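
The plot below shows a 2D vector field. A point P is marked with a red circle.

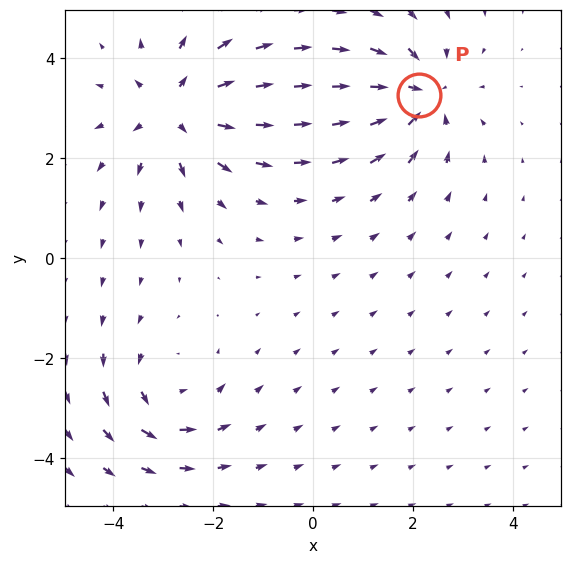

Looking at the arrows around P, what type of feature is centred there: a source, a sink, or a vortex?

At P (2.1, 3.3) the arrows converge inward. Divergence about -5, curl ≈0 — negative divergence with near-zero curl is a sink.

sink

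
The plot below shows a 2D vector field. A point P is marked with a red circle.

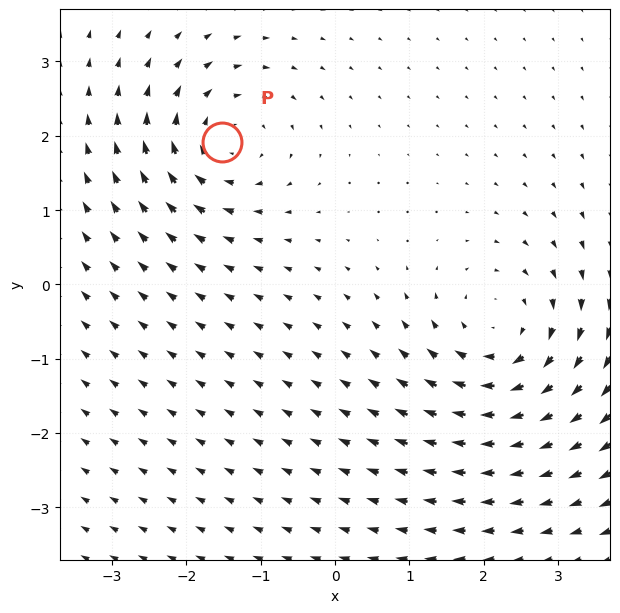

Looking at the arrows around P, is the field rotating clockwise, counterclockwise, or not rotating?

clockwise

Near P at (-1.5, 1.9) the arrows circulate clockwise. The curl (z-component) there is about -4; negative curl means clockwise rotation.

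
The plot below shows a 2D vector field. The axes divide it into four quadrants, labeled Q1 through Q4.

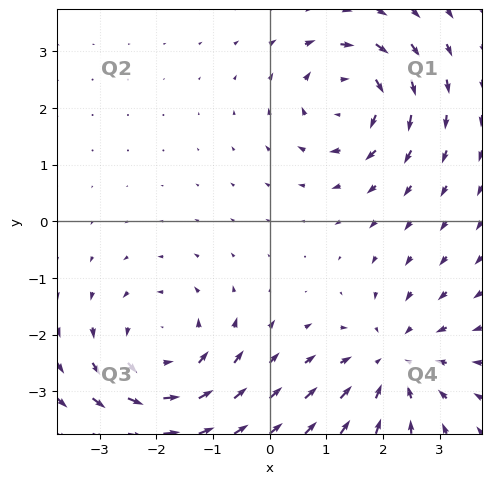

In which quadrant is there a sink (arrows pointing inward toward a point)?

Q4

The sink sits at approximately (2.2, -2.5), which lies in quadrant Q4. The divergence there is about -3, negative as expected for a sink.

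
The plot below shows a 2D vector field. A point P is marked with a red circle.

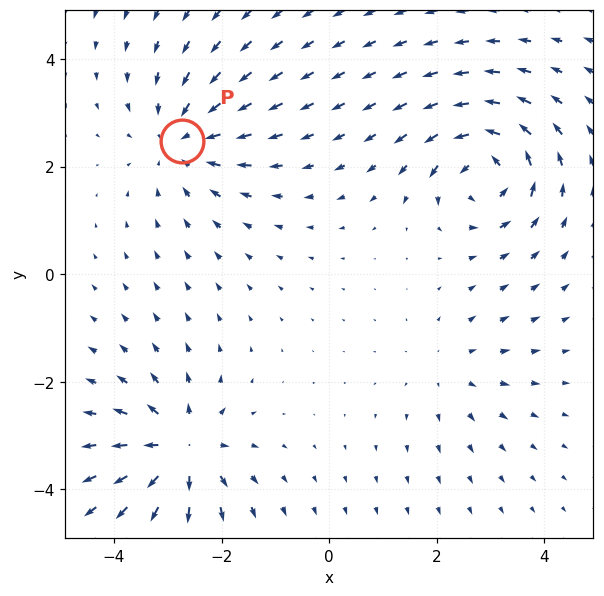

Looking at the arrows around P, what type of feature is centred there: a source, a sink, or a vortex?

sink

At P (-2.7, 2.5) the arrows converge inward. Divergence about -4, curl ≈0 — negative divergence with near-zero curl is a sink.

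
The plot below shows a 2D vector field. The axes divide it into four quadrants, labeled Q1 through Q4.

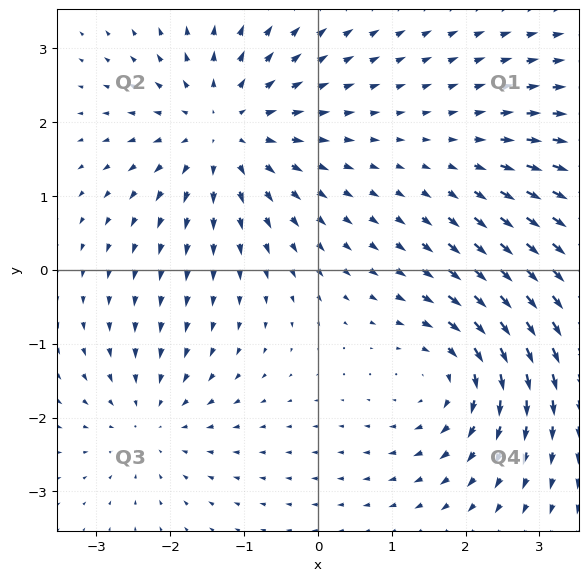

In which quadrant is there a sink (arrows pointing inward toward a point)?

The sink sits at approximately (-2.3, -2.0), which lies in quadrant Q3. The divergence there is about -3, negative as expected for a sink.

Q3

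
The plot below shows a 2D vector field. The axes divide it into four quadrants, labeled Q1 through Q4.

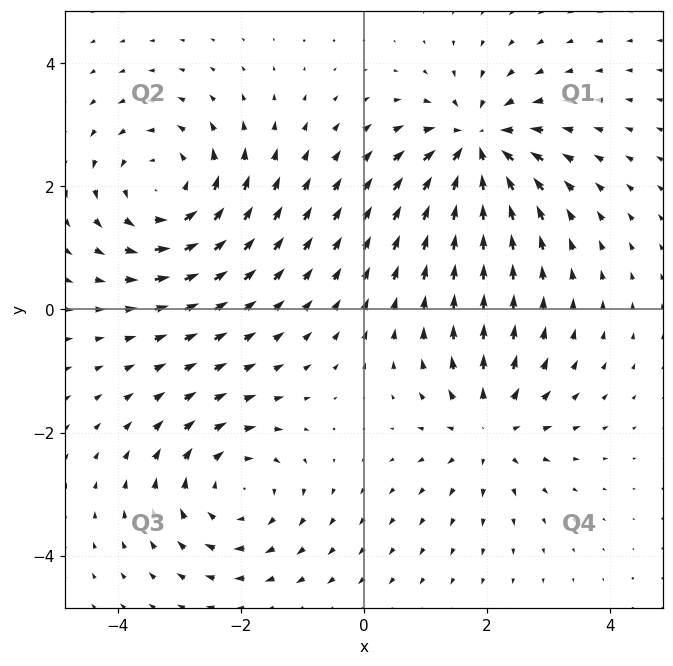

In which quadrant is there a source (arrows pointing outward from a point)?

The source sits at approximately (2.0, -1.9), which lies in quadrant Q4. The divergence there is about +4, positive as expected for a source.

Q4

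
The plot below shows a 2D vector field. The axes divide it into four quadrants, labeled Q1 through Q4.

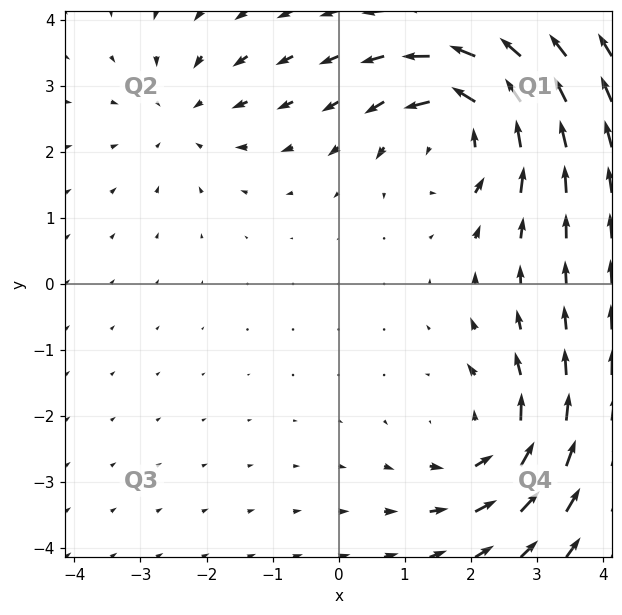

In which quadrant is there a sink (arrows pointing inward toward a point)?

Q2

The sink sits at approximately (-2.3, 2.6), which lies in quadrant Q2. The divergence there is about -2, negative as expected for a sink.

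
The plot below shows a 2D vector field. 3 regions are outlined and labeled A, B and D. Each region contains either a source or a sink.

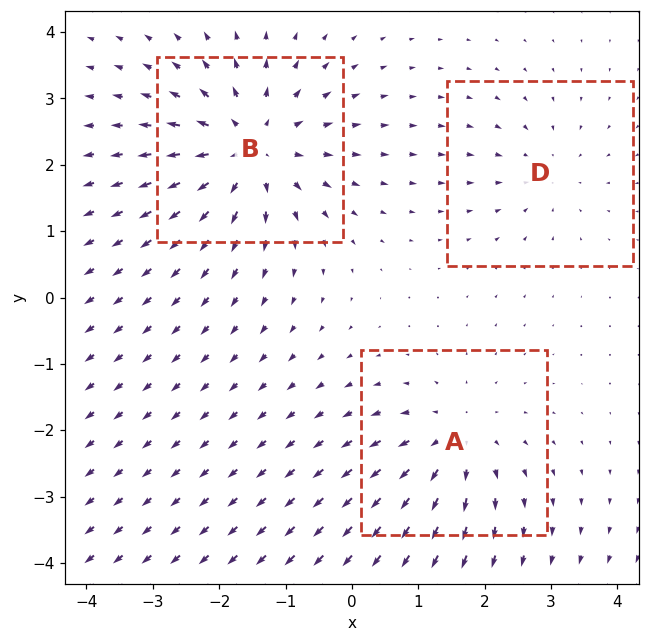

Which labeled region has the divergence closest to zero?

Divergence at each region's feature centre — A: about +3, B: about +5, D: about -2. Region D is closest to zero.

D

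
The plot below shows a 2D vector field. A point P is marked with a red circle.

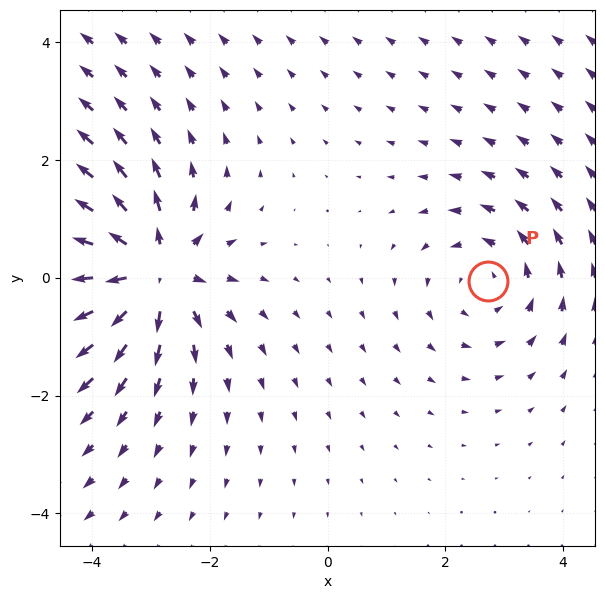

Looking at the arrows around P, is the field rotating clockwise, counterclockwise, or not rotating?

counterclockwise

Near P at (2.7, -0.1) the arrows circulate counterclockwise. The curl (z-component) there is about +3; positive curl means counterclockwise rotation.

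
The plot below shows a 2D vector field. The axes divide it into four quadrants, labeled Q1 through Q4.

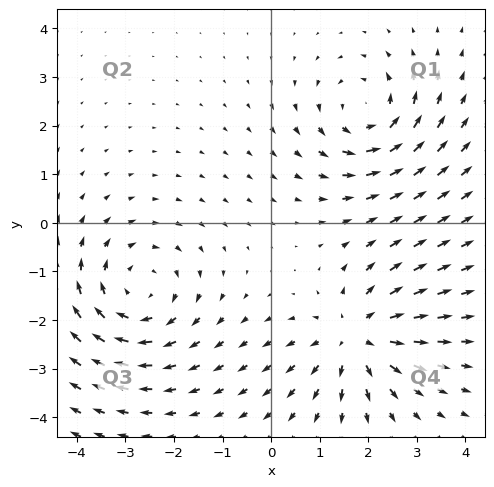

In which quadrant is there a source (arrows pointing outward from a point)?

The source sits at approximately (1.8, -2.4), which lies in quadrant Q4. The divergence there is about +4, positive as expected for a source.

Q4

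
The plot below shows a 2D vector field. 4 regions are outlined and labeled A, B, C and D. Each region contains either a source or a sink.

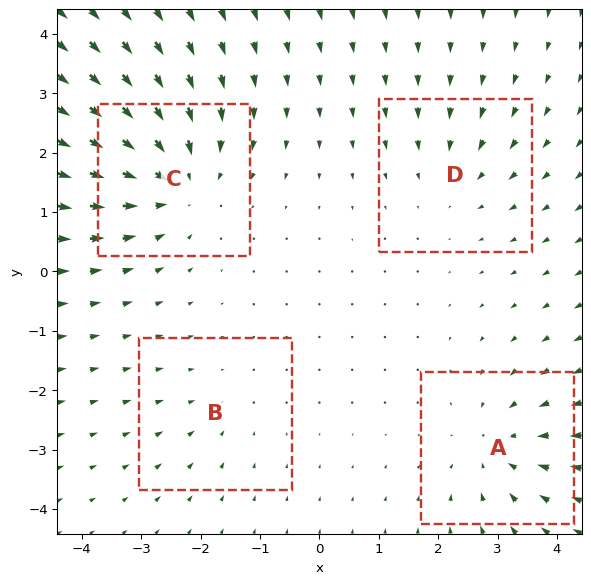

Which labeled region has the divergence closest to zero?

B

Divergence at each region's feature centre — A: about -4, B: about -2, C: about -6, D: about -3. Region B is closest to zero.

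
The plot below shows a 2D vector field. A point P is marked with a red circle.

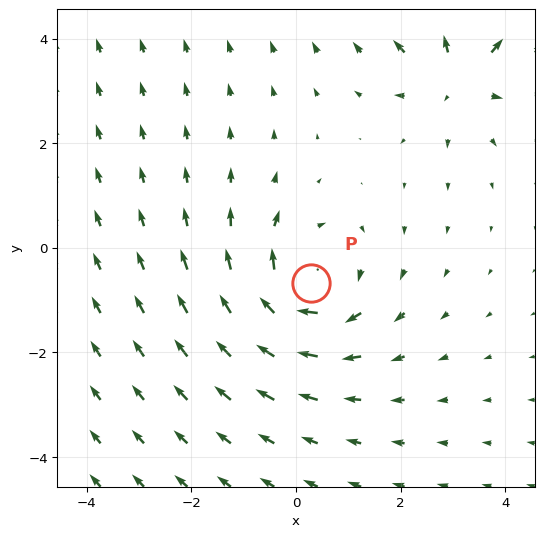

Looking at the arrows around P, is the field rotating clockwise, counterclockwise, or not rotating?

Near P at (0.3, -0.7) the arrows circulate clockwise. The curl (z-component) there is about -4; negative curl means clockwise rotation.

clockwise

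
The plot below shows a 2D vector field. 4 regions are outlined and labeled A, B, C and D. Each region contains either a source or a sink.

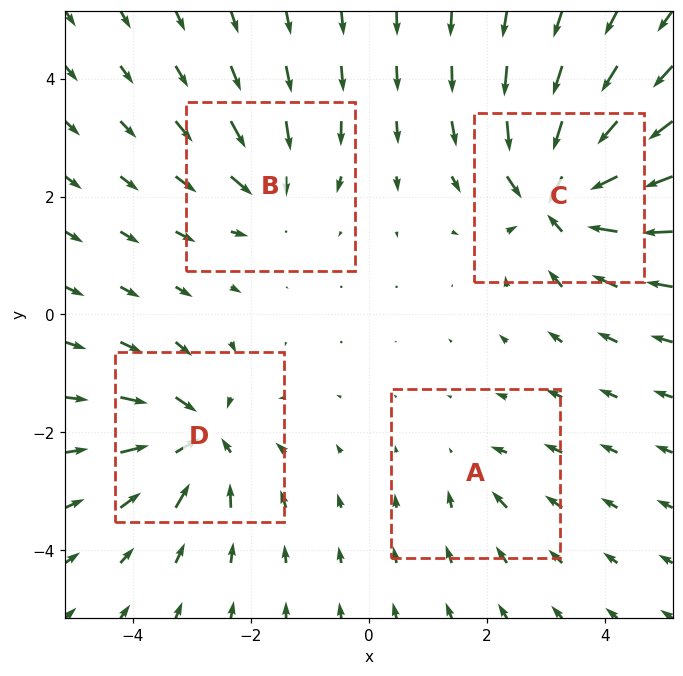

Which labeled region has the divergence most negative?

Divergence at each region's feature centre — A: about -2, B: about -4, C: about -8, D: about -6. Region C is most negative.

C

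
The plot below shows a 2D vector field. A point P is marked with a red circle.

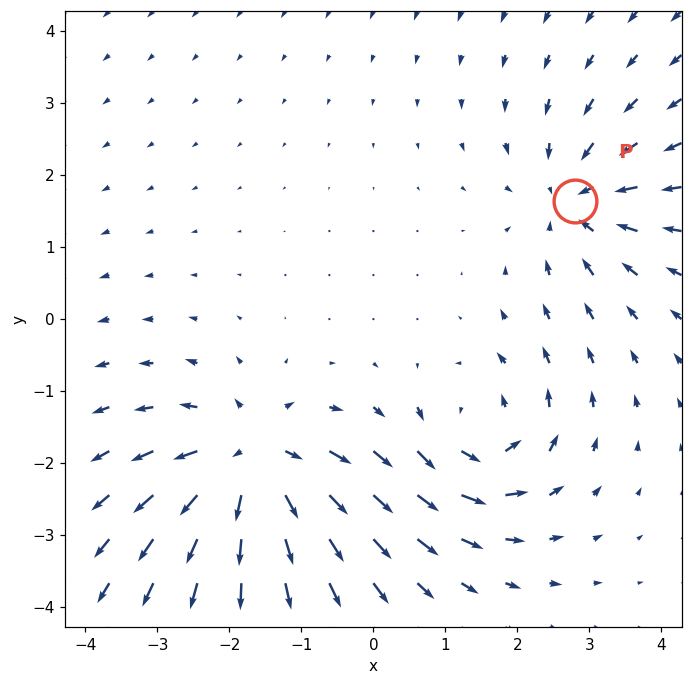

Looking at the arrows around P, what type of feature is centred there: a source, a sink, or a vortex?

sink

At P (2.8, 1.6) the arrows converge inward. Divergence about -4, curl ≈0 — negative divergence with near-zero curl is a sink.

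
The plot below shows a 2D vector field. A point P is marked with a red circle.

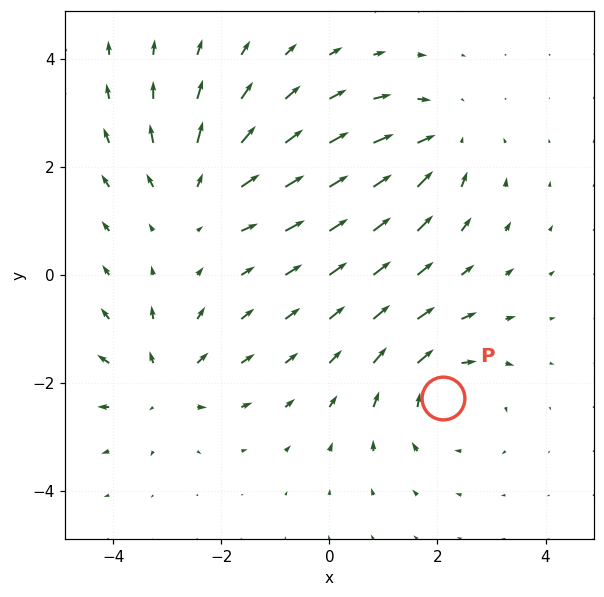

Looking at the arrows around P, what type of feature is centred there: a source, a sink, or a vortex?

vortex

At P (2.1, -2.3) the arrows circulate clockwise. Divergence ≈0, curl about -4 — near-zero divergence with nonzero curl is a vortex.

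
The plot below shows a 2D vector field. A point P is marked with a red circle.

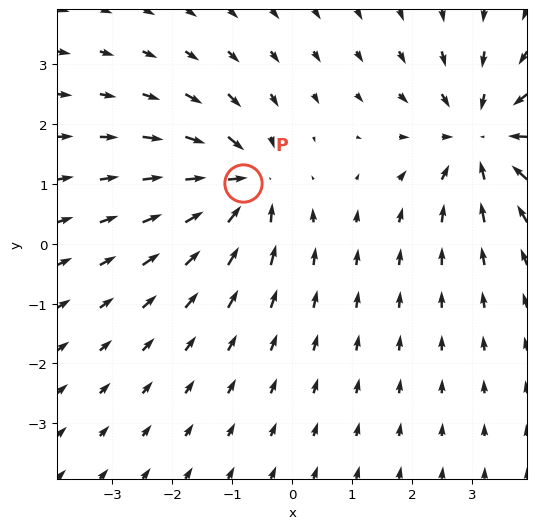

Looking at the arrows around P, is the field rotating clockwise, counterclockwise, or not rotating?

not rotating

Near P at (-0.8, 1.0) the arrows show no circulation. The curl there is ≈0.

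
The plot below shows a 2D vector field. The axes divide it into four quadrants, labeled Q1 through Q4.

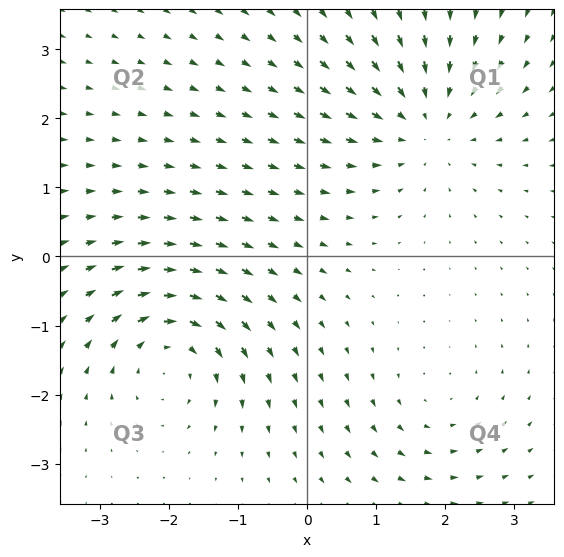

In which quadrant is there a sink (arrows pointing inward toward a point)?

Q1

The sink sits at approximately (1.7, 1.9), which lies in quadrant Q1. The divergence there is about -4, negative as expected for a sink.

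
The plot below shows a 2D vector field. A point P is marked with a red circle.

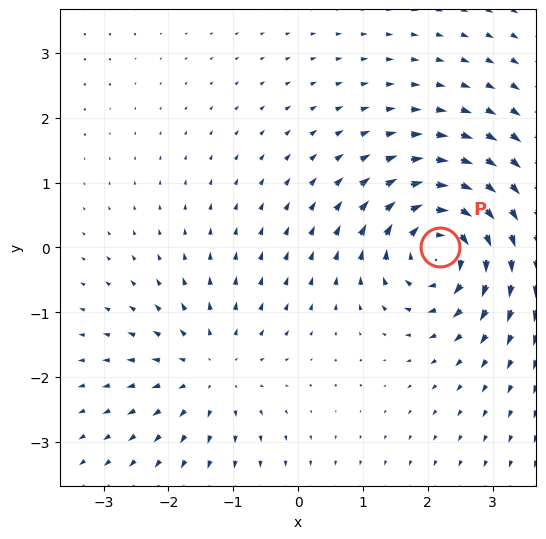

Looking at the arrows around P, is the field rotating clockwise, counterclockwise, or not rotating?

Near P at (2.2, -0.0) the arrows circulate clockwise. The curl (z-component) there is about -6; negative curl means clockwise rotation.

clockwise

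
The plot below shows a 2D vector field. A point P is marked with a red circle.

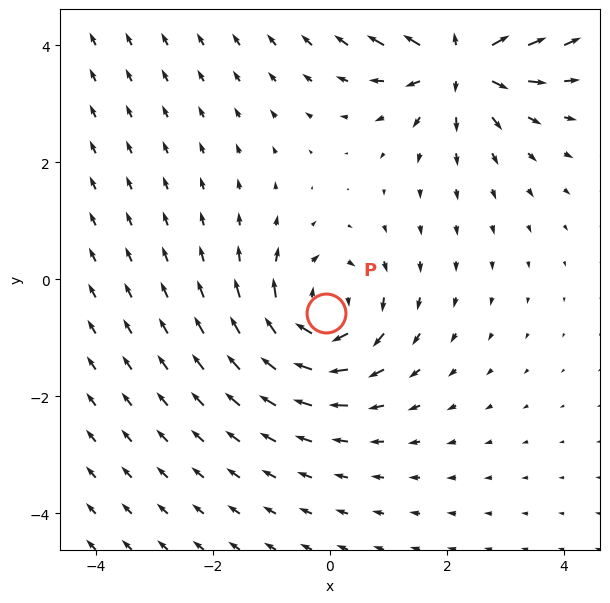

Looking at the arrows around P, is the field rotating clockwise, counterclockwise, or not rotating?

clockwise

Near P at (-0.1, -0.6) the arrows circulate clockwise. The curl (z-component) there is about -5; negative curl means clockwise rotation.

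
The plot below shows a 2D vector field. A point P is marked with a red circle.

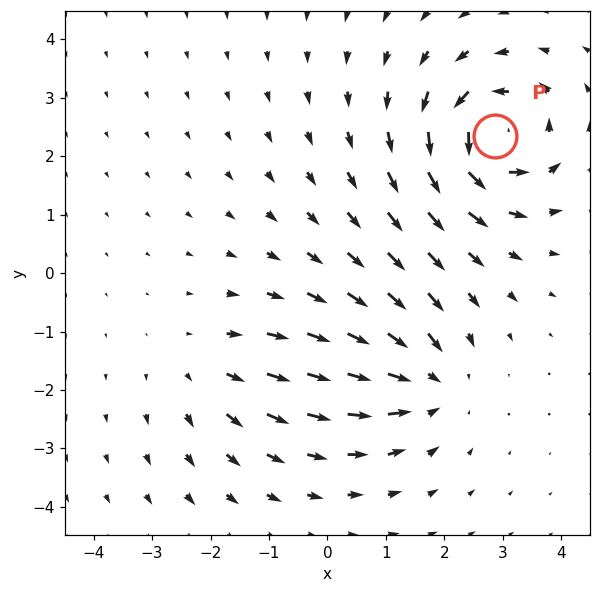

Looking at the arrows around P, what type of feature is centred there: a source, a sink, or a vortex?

vortex

At P (2.9, 2.4) the arrows circulate counterclockwise. Divergence ≈0, curl about +7 — near-zero divergence with nonzero curl is a vortex.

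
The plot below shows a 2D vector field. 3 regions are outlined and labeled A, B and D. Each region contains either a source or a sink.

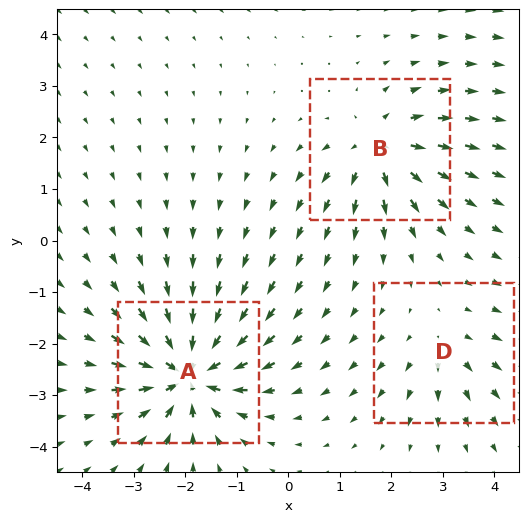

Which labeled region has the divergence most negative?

Divergence at each region's feature centre — A: about -6, B: about +4, D: about +2. Region A is most negative.

A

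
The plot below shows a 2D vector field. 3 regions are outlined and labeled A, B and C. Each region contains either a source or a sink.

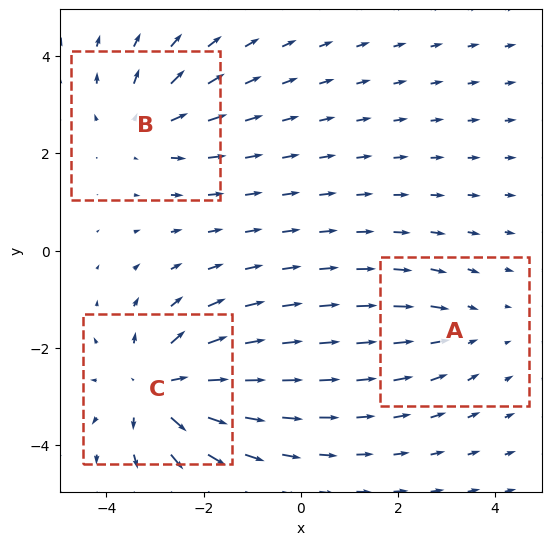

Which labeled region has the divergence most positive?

Divergence at each region's feature centre — A: about -2, B: about +3, C: about +5. Region C is most positive.

C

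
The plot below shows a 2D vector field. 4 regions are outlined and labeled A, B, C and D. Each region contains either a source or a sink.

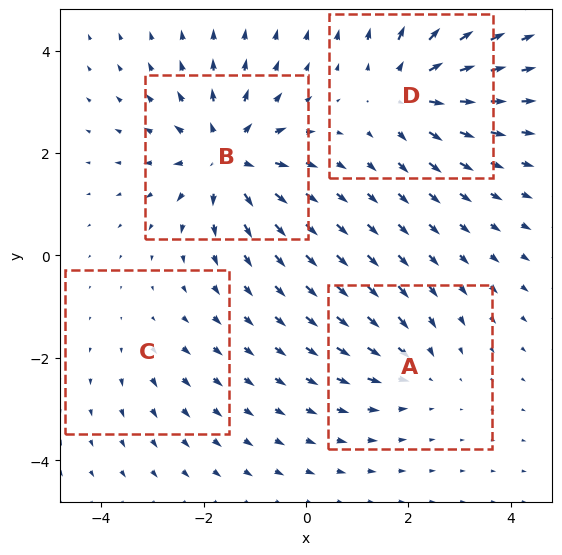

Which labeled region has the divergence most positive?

B

Divergence at each region's feature centre — A: about -4, B: about +7, C: about +2, D: about +6. Region B is most positive.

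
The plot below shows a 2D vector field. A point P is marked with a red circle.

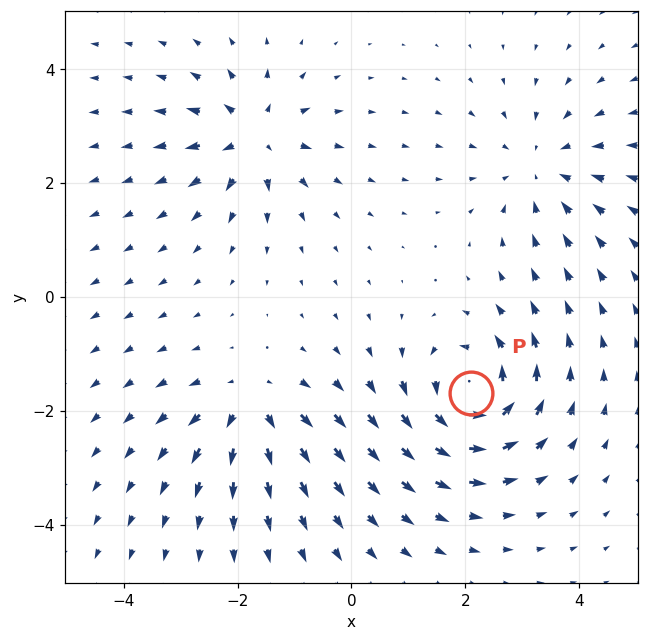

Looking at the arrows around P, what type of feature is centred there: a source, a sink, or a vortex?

vortex

At P (2.1, -1.7) the arrows circulate counterclockwise. Divergence ≈0, curl about +6 — near-zero divergence with nonzero curl is a vortex.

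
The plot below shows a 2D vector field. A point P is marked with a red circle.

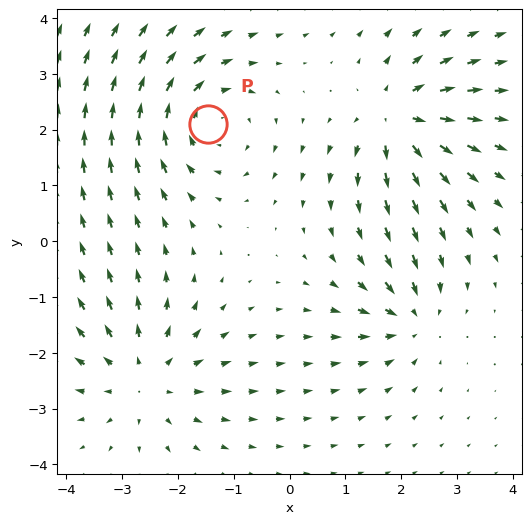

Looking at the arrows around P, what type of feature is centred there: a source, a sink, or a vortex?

vortex

At P (-1.5, 2.1) the arrows circulate clockwise. Divergence ≈0, curl about -4 — near-zero divergence with nonzero curl is a vortex.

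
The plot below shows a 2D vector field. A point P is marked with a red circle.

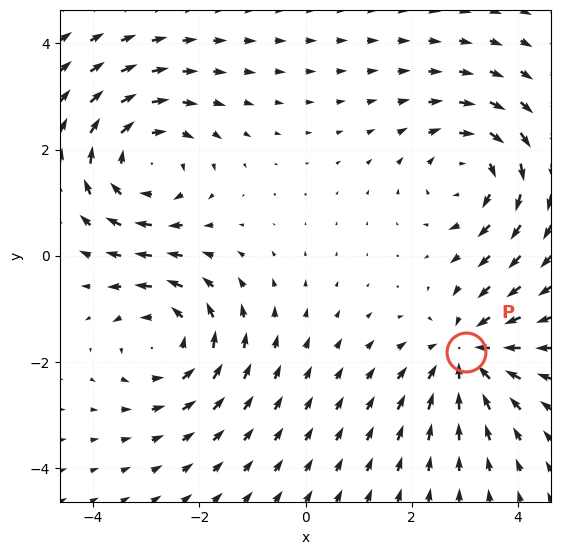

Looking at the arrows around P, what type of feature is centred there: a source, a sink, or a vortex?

sink

At P (3.0, -1.8) the arrows converge inward. Divergence about -4, curl ≈0 — negative divergence with near-zero curl is a sink.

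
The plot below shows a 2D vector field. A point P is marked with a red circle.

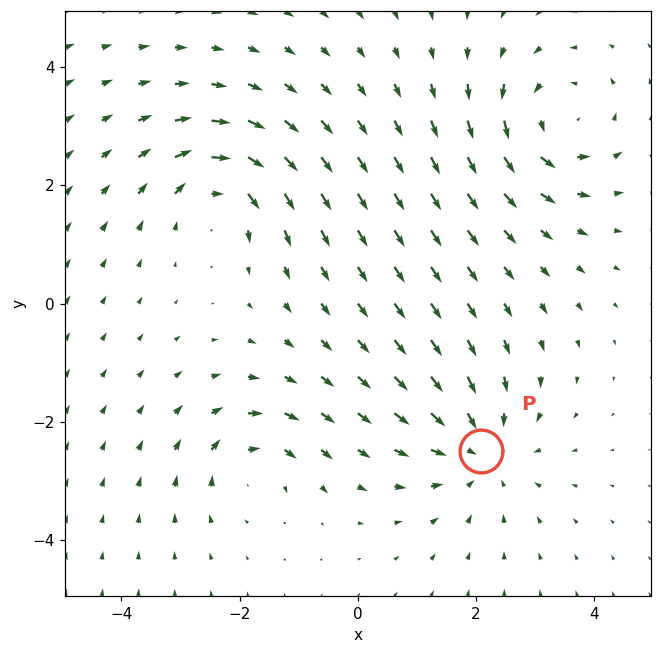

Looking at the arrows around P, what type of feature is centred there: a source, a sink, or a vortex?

sink

At P (2.1, -2.5) the arrows converge inward. Divergence about -4, curl ≈0 — negative divergence with near-zero curl is a sink.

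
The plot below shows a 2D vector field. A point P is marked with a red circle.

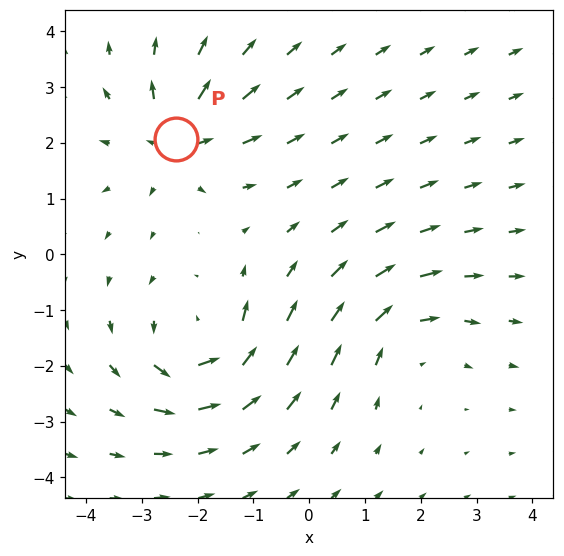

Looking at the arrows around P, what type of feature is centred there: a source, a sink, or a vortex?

source

At P (-2.4, 2.1) the arrows spread outward. Divergence about +5, curl ≈0 — positive divergence with near-zero curl is a source.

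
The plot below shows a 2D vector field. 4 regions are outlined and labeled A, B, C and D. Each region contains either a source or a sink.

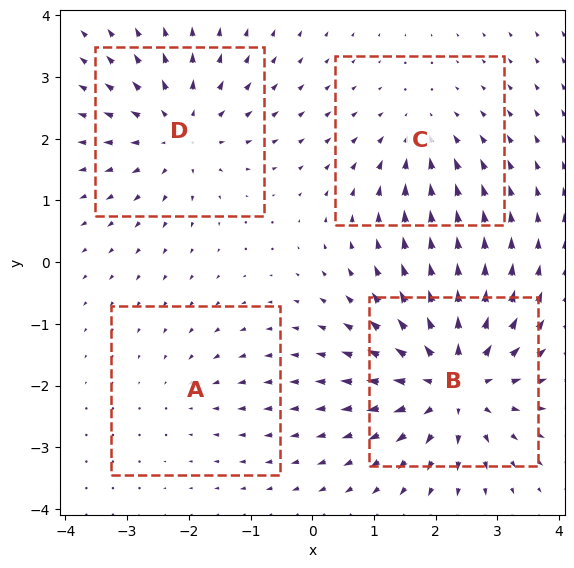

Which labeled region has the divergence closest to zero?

A

Divergence at each region's feature centre — A: about -2, B: about +7, C: about -3, D: about +5. Region A is closest to zero.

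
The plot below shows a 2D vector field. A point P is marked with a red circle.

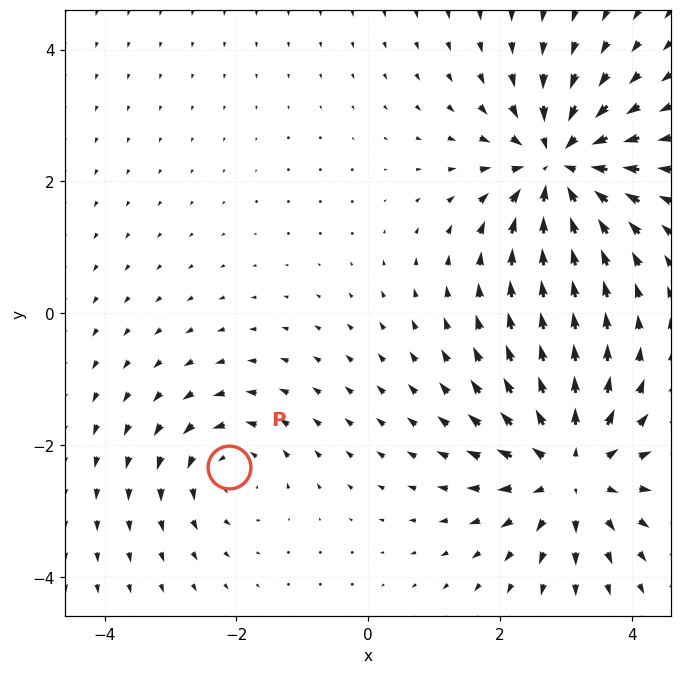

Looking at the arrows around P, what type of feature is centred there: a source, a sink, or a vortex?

At P (-2.1, -2.3) the arrows circulate counterclockwise. Divergence ≈0, curl about +4 — near-zero divergence with nonzero curl is a vortex.

vortex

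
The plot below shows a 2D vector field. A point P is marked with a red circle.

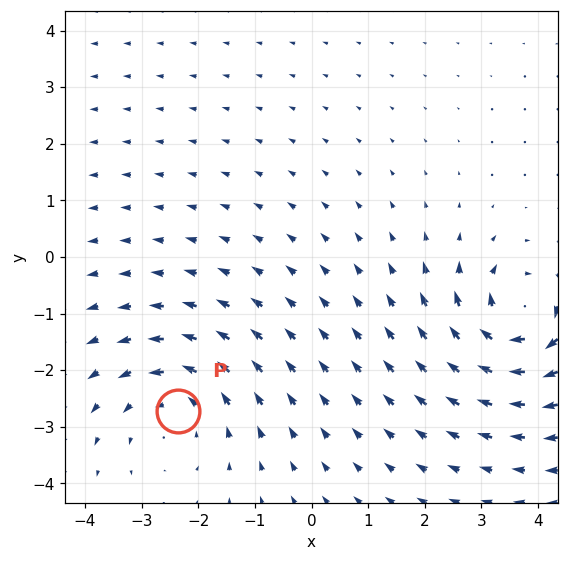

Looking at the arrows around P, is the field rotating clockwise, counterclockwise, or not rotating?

Near P at (-2.4, -2.7) the arrows circulate counterclockwise. The curl (z-component) there is about +4; positive curl means counterclockwise rotation.

counterclockwise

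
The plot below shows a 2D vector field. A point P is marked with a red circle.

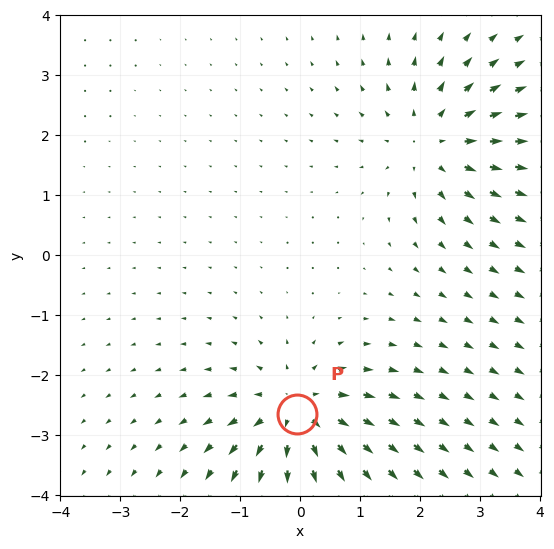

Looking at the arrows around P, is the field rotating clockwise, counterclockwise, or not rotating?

Near P at (-0.1, -2.6) the arrows show no circulation. The curl there is ≈0.

not rotating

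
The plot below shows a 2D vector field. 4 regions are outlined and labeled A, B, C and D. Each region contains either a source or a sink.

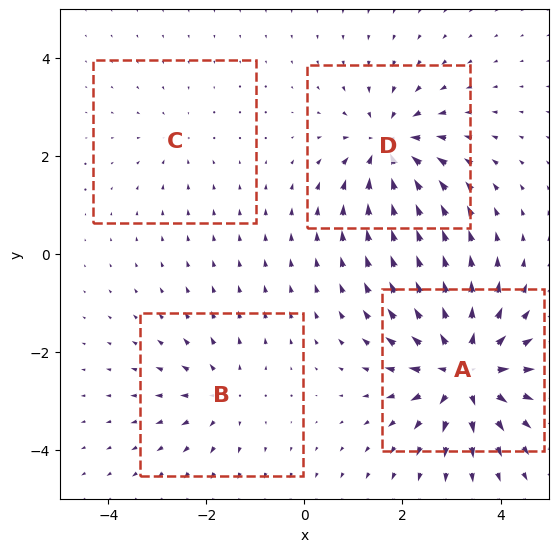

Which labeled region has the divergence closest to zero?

Divergence at each region's feature centre — A: about +8, B: about +3, C: about -2, D: about -6. Region C is closest to zero.

C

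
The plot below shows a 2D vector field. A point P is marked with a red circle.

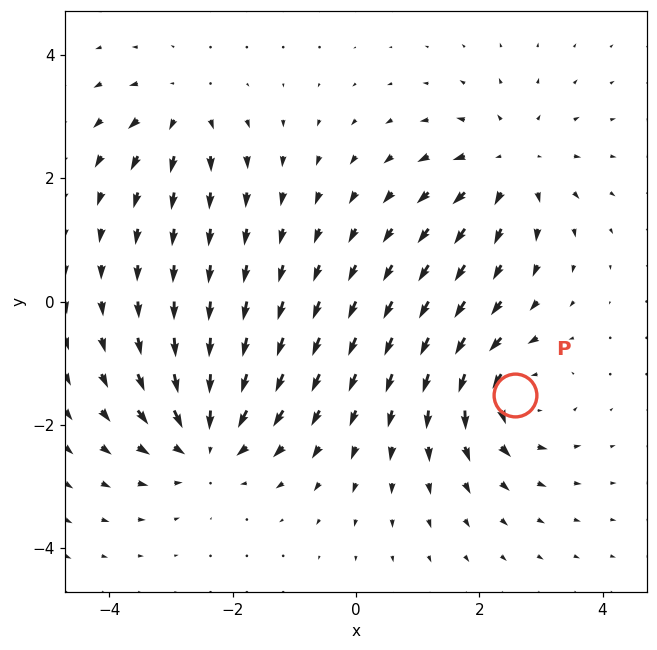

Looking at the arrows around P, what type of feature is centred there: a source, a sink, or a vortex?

At P (2.6, -1.5) the arrows circulate counterclockwise. Divergence ≈0, curl about +6 — near-zero divergence with nonzero curl is a vortex.

vortex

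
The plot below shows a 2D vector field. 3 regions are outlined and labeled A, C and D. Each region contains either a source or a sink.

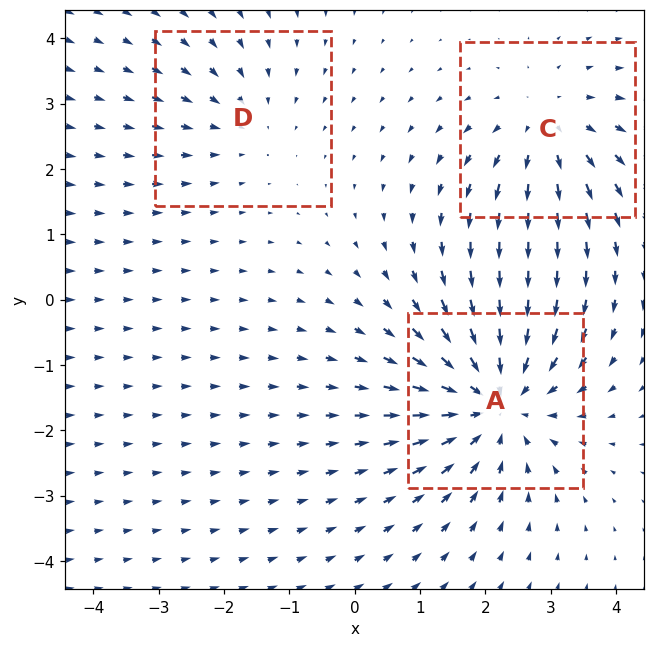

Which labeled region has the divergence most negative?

Divergence at each region's feature centre — A: about -4, C: about +3, D: about -2. Region A is most negative.

A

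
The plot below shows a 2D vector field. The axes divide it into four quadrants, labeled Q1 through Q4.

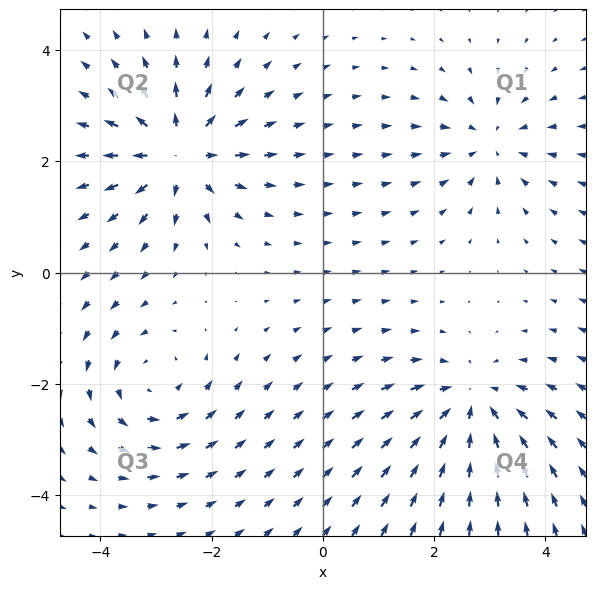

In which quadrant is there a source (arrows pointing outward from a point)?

Q2

The source sits at approximately (-2.6, 2.2), which lies in quadrant Q2. The divergence there is about +6, positive as expected for a source.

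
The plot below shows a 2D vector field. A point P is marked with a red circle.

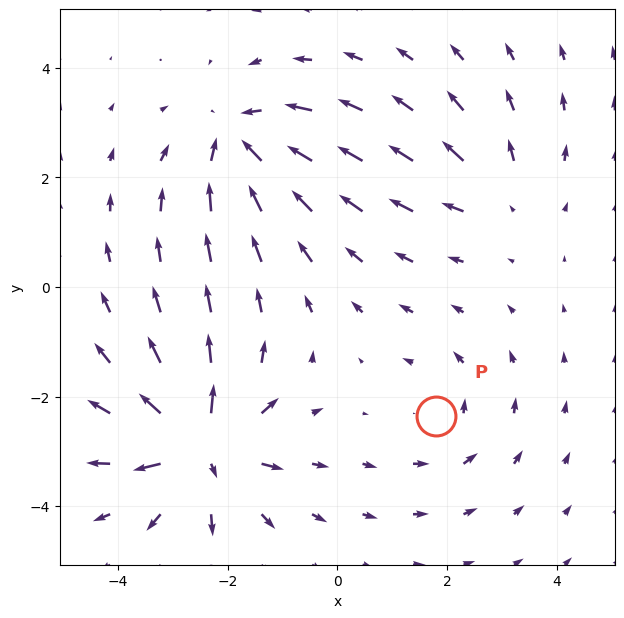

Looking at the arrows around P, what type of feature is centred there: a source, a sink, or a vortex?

vortex

At P (1.8, -2.4) the arrows circulate counterclockwise. Divergence ≈0, curl about +2 — near-zero divergence with nonzero curl is a vortex.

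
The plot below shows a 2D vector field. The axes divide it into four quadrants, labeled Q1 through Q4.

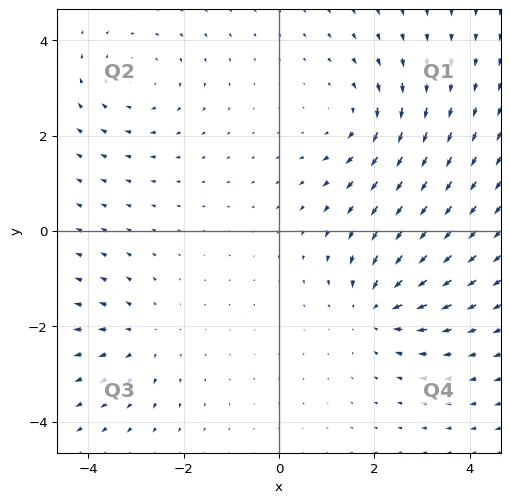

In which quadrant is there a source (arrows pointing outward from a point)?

Q3

The source sits at approximately (-2.8, -2.2), which lies in quadrant Q3. The divergence there is about +4, positive as expected for a source.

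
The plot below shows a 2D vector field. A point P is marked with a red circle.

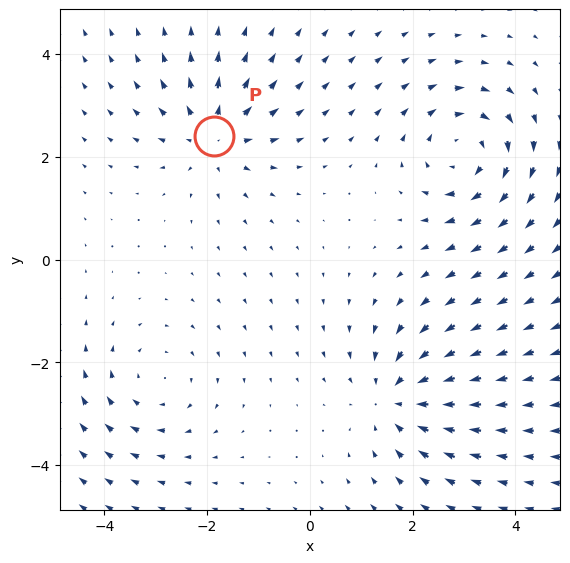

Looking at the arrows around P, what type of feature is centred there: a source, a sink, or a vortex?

source

At P (-1.9, 2.4) the arrows spread outward. Divergence about +4, curl ≈0 — positive divergence with near-zero curl is a source.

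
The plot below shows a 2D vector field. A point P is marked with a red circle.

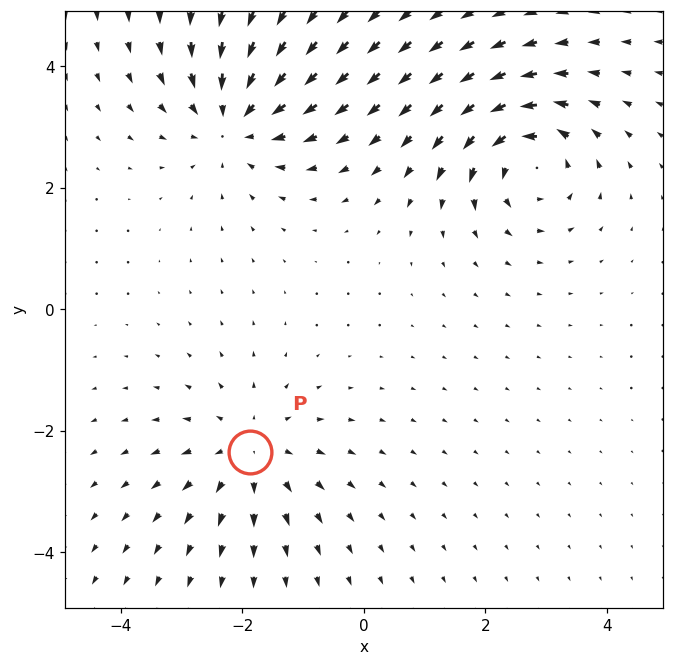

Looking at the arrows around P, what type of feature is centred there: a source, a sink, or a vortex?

source

At P (-1.9, -2.3) the arrows spread outward. Divergence about +3, curl ≈0 — positive divergence with near-zero curl is a source.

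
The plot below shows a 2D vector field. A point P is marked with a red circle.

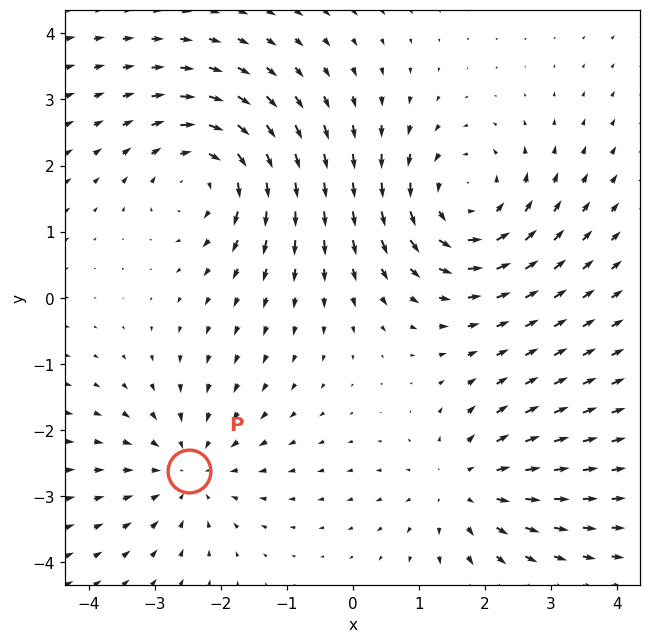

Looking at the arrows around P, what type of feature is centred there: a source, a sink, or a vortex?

sink

At P (-2.5, -2.6) the arrows converge inward. Divergence about -3, curl ≈0 — negative divergence with near-zero curl is a sink.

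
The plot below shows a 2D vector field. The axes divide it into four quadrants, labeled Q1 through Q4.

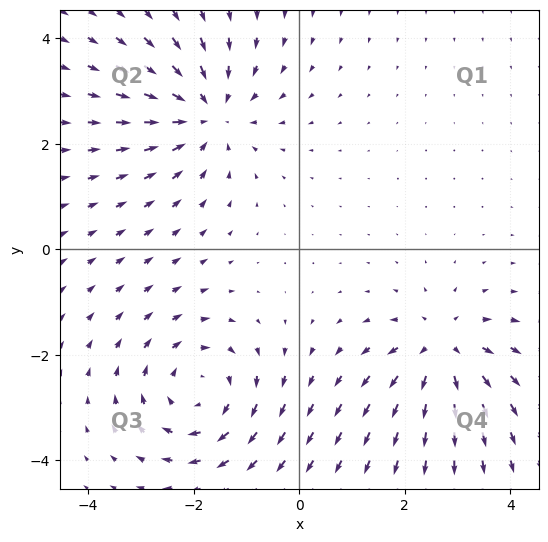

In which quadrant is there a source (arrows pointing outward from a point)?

Q4

The source sits at approximately (2.7, -1.9), which lies in quadrant Q4. The divergence there is about +4, positive as expected for a source.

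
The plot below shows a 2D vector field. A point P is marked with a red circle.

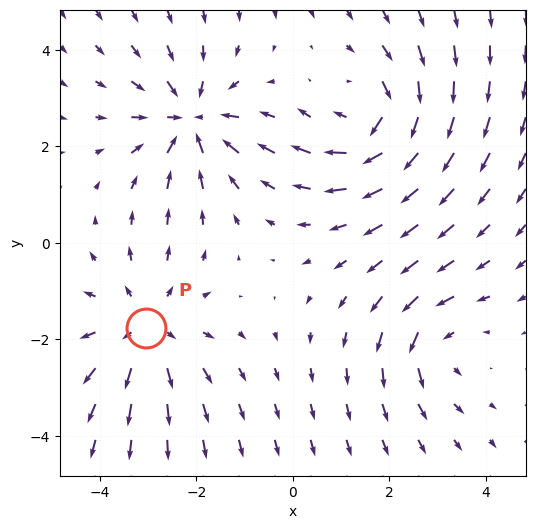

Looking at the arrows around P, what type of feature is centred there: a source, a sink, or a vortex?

At P (-3.0, -1.8) the arrows spread outward. Divergence about +3, curl ≈0 — positive divergence with near-zero curl is a source.

source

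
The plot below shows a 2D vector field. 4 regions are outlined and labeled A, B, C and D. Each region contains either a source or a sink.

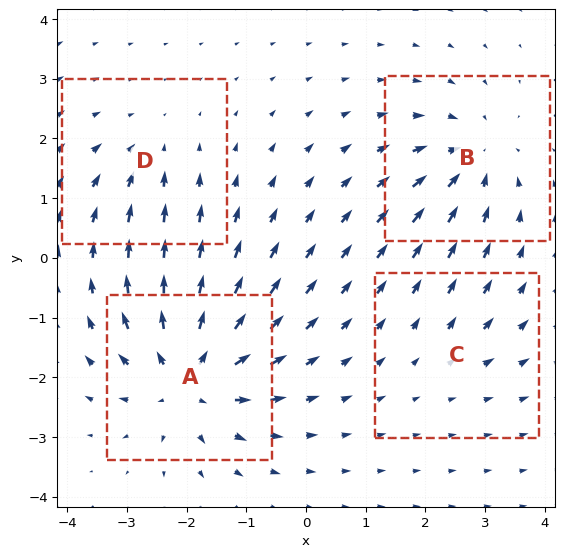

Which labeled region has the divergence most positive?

A

Divergence at each region's feature centre — A: about +7, B: about -5, C: about +2, D: about -3. Region A is most positive.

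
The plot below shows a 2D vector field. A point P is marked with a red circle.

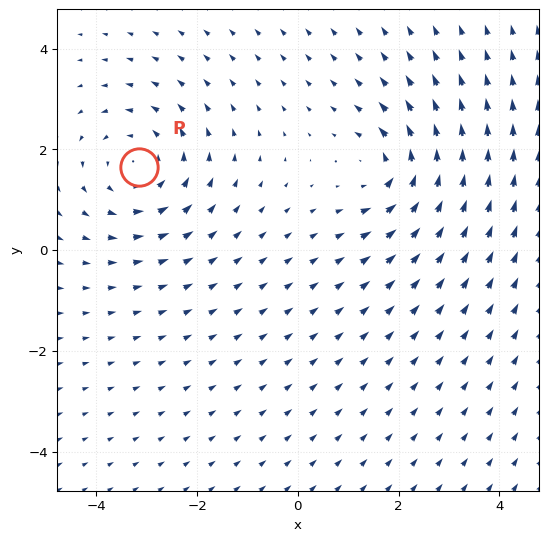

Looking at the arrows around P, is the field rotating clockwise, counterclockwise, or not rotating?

counterclockwise

Near P at (-3.2, 1.6) the arrows circulate counterclockwise. The curl (z-component) there is about +4; positive curl means counterclockwise rotation.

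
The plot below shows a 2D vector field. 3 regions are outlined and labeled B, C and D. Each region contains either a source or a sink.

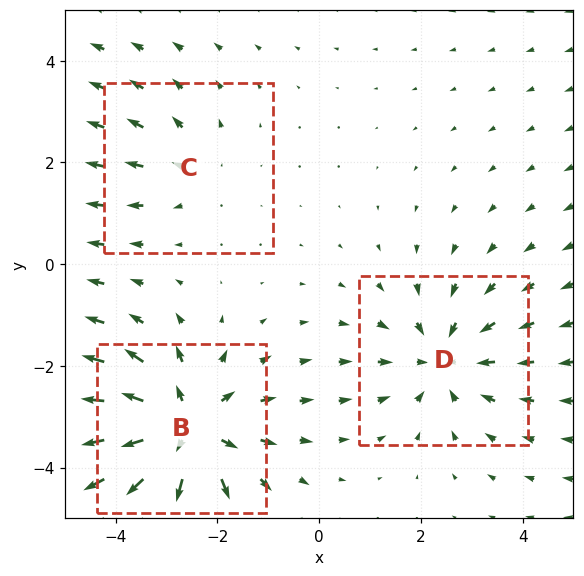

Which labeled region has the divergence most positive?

Divergence at each region's feature centre — B: about +5, C: about +2, D: about -3. Region B is most positive.

B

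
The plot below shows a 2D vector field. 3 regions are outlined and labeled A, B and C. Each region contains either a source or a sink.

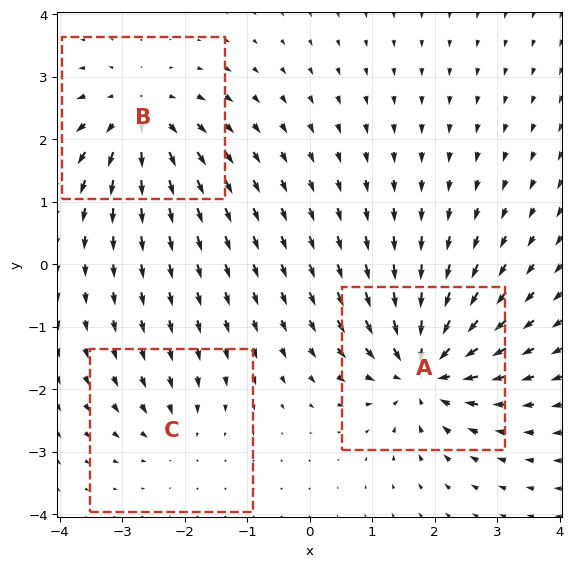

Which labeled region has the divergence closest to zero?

C

Divergence at each region's feature centre — A: about -6, B: about +4, C: about -2. Region C is closest to zero.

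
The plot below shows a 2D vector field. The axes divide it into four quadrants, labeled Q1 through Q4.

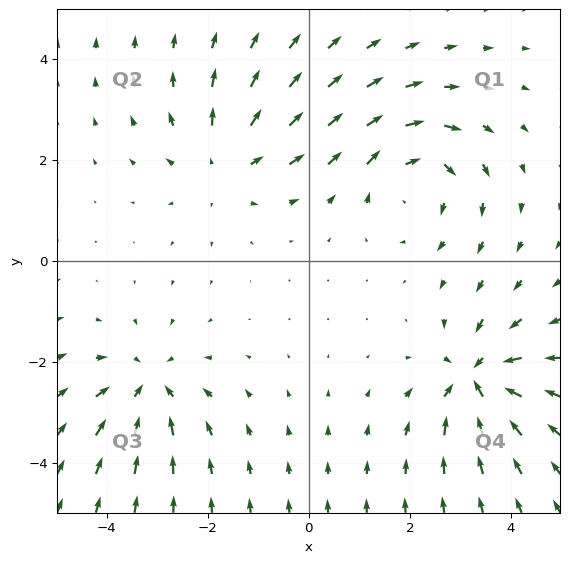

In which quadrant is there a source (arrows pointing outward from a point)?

Q2

The source sits at approximately (-1.7, 1.9), which lies in quadrant Q2. The divergence there is about +3, positive as expected for a source.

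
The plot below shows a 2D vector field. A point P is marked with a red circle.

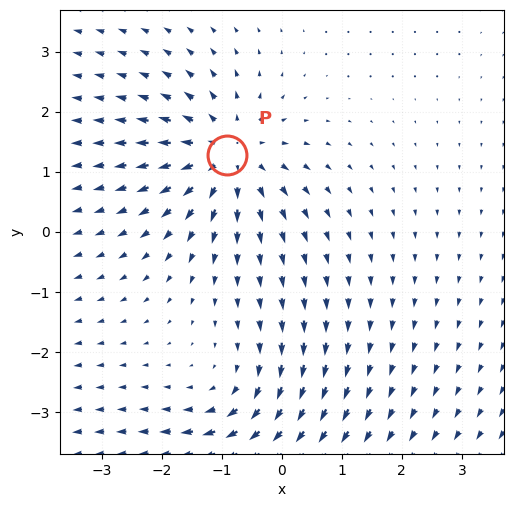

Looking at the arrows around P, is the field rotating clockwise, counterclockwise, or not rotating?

Near P at (-0.9, 1.3) the arrows show no circulation. The curl there is ≈0.

not rotating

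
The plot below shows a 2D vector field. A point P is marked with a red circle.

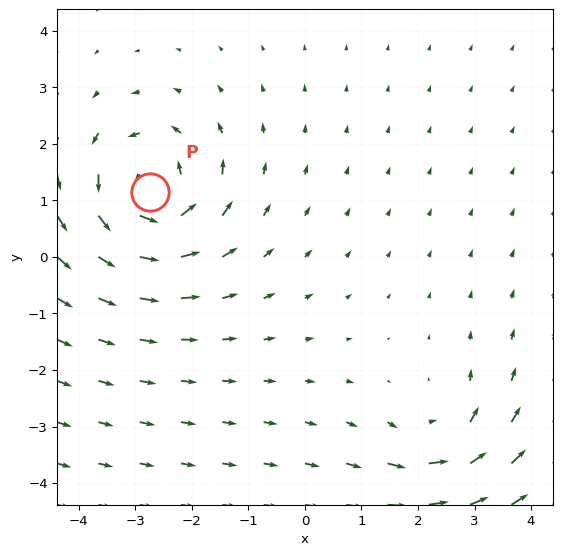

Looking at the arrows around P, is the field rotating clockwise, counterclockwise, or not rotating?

counterclockwise

Near P at (-2.7, 1.1) the arrows circulate counterclockwise. The curl (z-component) there is about +6; positive curl means counterclockwise rotation.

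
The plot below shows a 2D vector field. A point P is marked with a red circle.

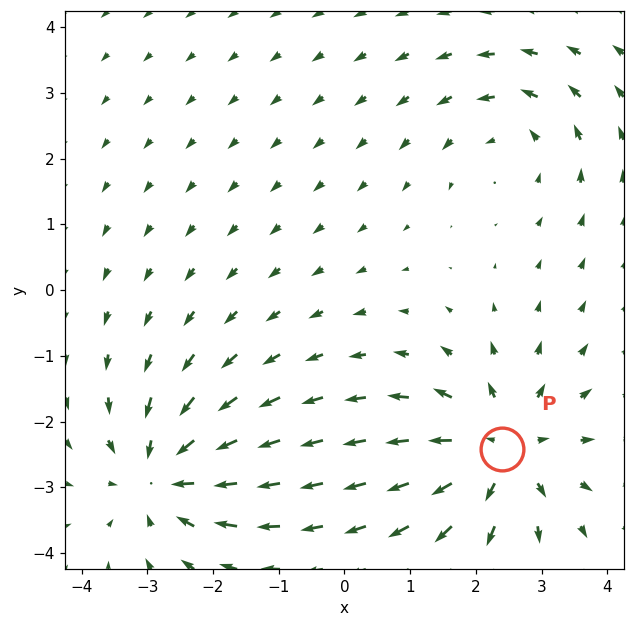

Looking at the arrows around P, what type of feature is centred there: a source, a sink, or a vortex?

At P (2.4, -2.4) the arrows spread outward. Divergence about +5, curl ≈0 — positive divergence with near-zero curl is a source.

source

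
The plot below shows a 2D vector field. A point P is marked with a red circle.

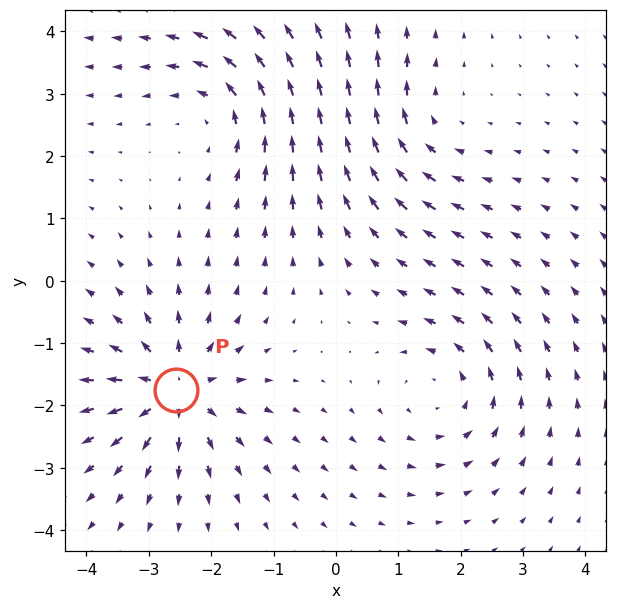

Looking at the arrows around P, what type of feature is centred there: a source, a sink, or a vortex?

source

At P (-2.6, -1.7) the arrows spread outward. Divergence about +5, curl ≈0 — positive divergence with near-zero curl is a source.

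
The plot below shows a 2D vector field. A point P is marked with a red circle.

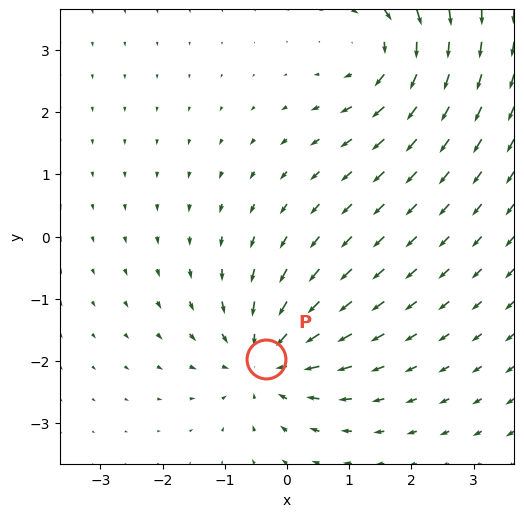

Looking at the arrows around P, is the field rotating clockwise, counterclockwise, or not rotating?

not rotating

Near P at (-0.3, -2.0) the arrows show no circulation. The curl there is ≈0.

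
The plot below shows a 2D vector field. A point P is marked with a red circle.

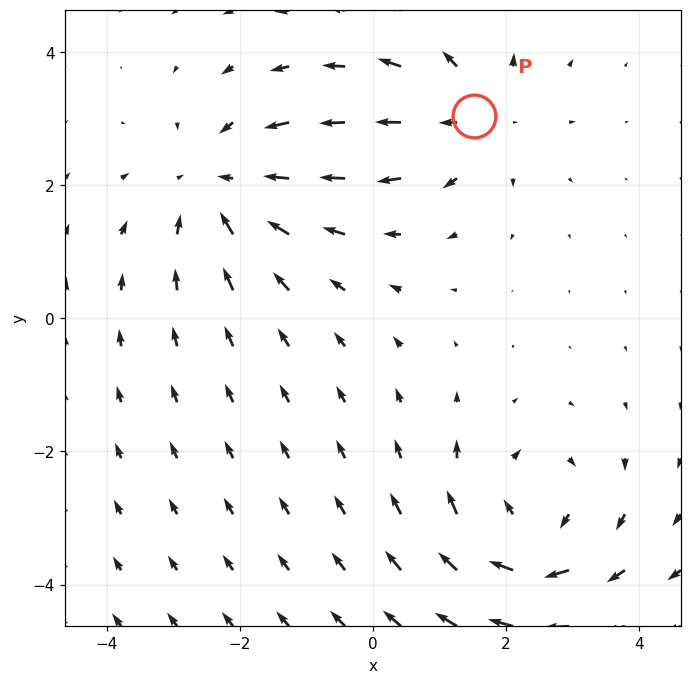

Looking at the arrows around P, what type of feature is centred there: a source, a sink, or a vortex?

source

At P (1.5, 3.0) the arrows spread outward. Divergence about +4, curl ≈0 — positive divergence with near-zero curl is a source.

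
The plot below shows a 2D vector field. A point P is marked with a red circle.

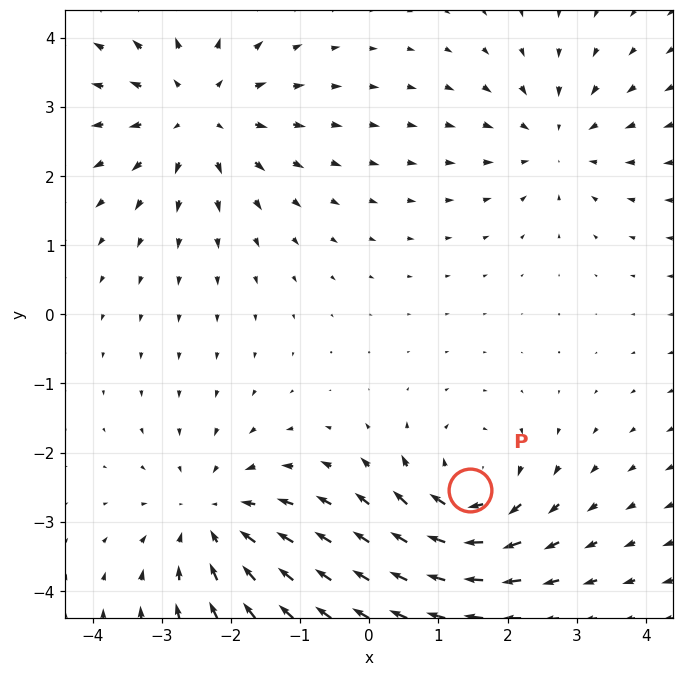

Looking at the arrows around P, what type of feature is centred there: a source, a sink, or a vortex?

vortex

At P (1.5, -2.5) the arrows circulate clockwise. Divergence ≈0, curl about -5 — near-zero divergence with nonzero curl is a vortex.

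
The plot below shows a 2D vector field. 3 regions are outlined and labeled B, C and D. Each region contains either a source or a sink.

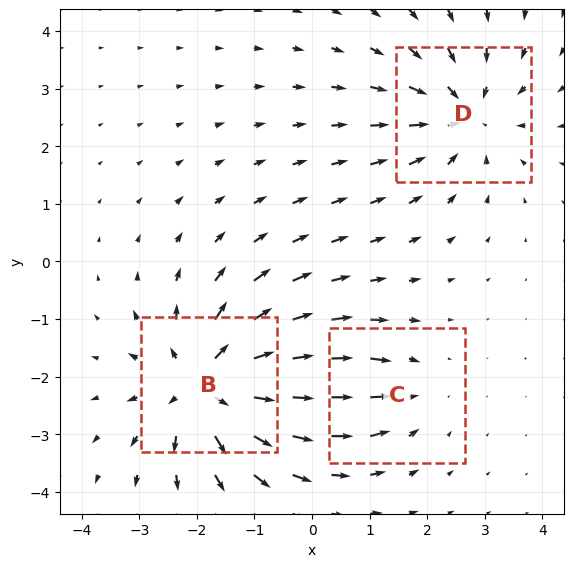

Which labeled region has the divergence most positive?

Divergence at each region's feature centre — B: about +5, C: about -2, D: about -3. Region B is most positive.

B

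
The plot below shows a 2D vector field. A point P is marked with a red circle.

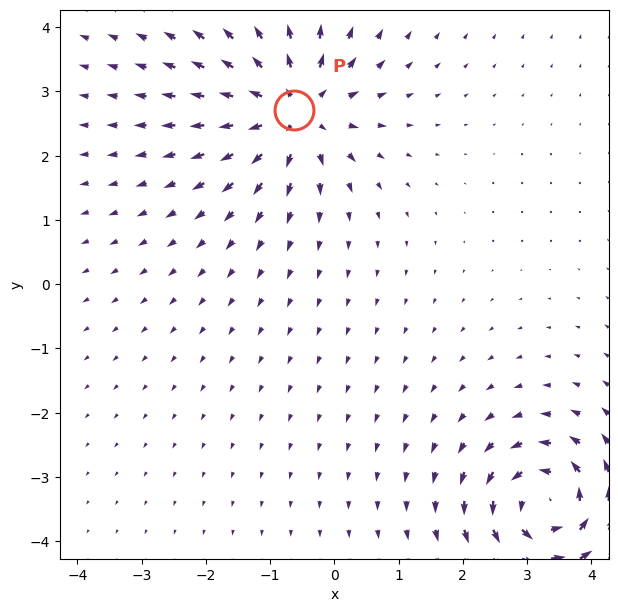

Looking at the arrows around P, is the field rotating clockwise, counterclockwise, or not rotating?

not rotating

Near P at (-0.6, 2.7) the arrows show no circulation. The curl there is ≈0.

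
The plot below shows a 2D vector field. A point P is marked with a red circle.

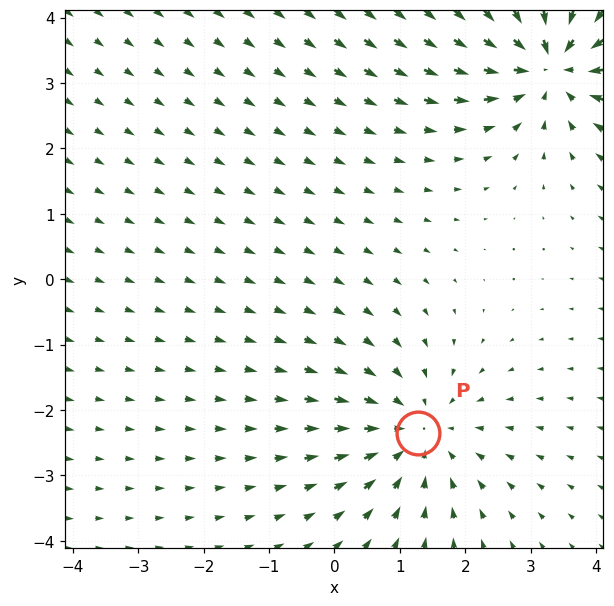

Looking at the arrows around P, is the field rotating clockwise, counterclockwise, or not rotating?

not rotating

Near P at (1.3, -2.4) the arrows show no circulation. The curl there is ≈0.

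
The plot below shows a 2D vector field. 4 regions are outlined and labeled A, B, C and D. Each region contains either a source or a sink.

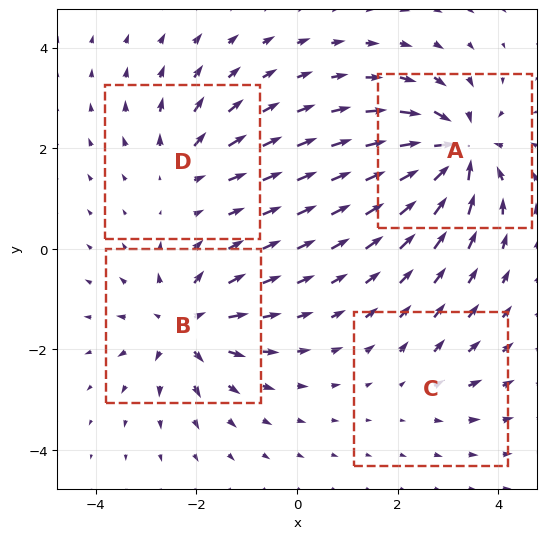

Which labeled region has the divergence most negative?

Divergence at each region's feature centre — A: about -8, B: about +6, C: about +2, D: about +4. Region A is most negative.

A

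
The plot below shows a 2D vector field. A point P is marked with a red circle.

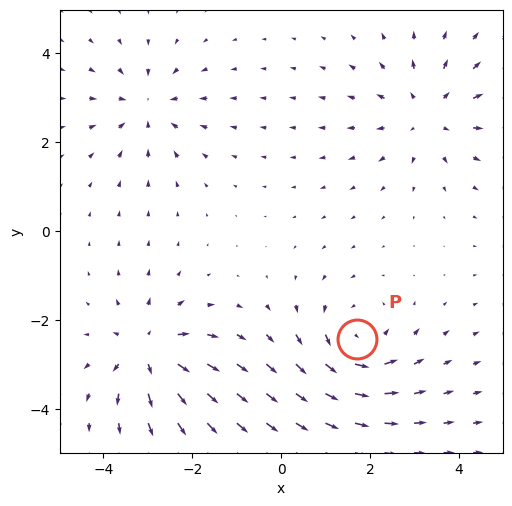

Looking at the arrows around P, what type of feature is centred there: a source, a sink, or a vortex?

vortex

At P (1.7, -2.4) the arrows circulate counterclockwise. Divergence ≈0, curl about +4 — near-zero divergence with nonzero curl is a vortex.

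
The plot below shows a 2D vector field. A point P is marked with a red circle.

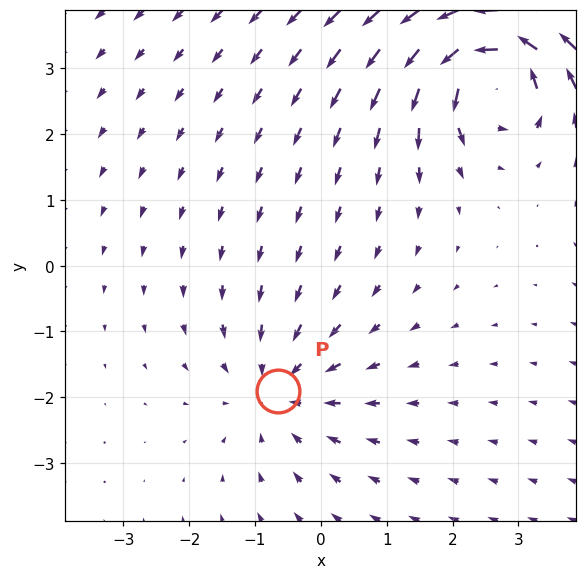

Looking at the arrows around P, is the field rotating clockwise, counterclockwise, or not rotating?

not rotating

Near P at (-0.6, -1.9) the arrows show no circulation. The curl there is ≈0.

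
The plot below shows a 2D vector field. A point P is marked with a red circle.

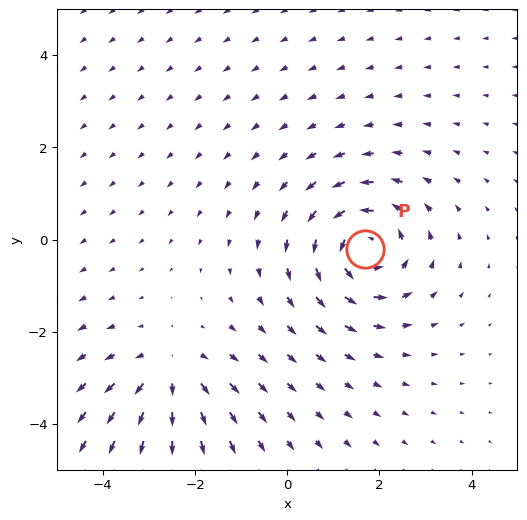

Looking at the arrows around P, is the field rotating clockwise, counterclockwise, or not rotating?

Near P at (1.7, -0.2) the arrows circulate counterclockwise. The curl (z-component) there is about +4; positive curl means counterclockwise rotation.

counterclockwise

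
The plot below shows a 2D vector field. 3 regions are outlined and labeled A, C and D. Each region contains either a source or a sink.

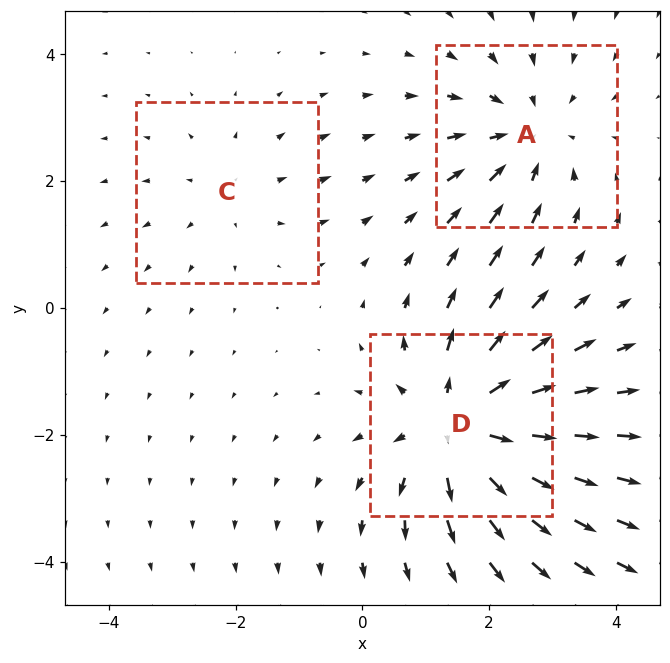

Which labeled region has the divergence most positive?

D

Divergence at each region's feature centre — A: about -3, C: about +2, D: about +5. Region D is most positive.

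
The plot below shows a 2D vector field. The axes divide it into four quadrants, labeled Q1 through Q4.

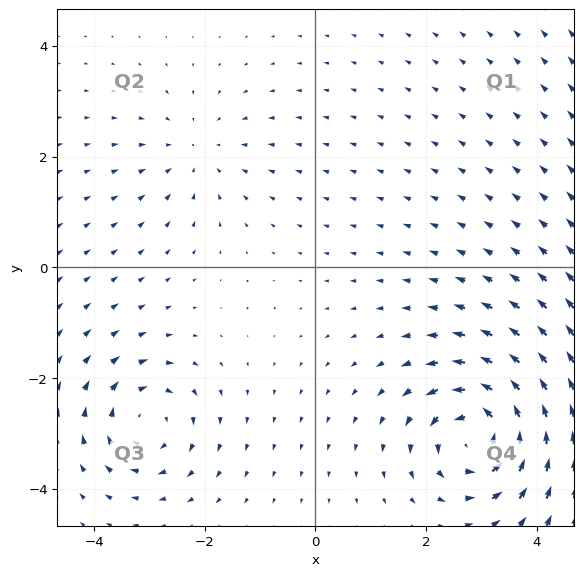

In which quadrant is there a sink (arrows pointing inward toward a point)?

The sink sits at approximately (-2.1, 2.1), which lies in quadrant Q2. The divergence there is about -2, negative as expected for a sink.

Q2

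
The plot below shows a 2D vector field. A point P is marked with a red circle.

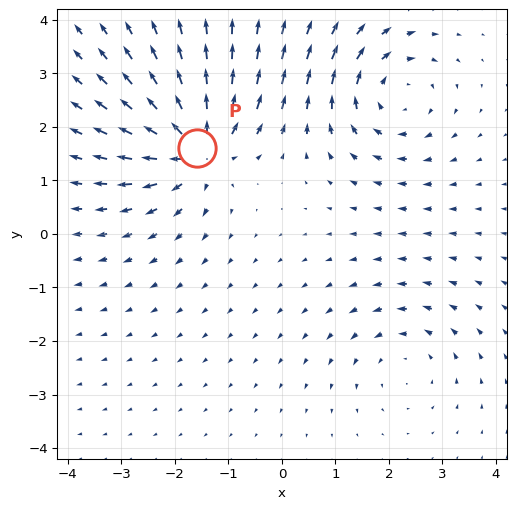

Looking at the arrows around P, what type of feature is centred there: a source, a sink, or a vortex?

At P (-1.6, 1.6) the arrows spread outward. Divergence about +6, curl ≈0 — positive divergence with near-zero curl is a source.

source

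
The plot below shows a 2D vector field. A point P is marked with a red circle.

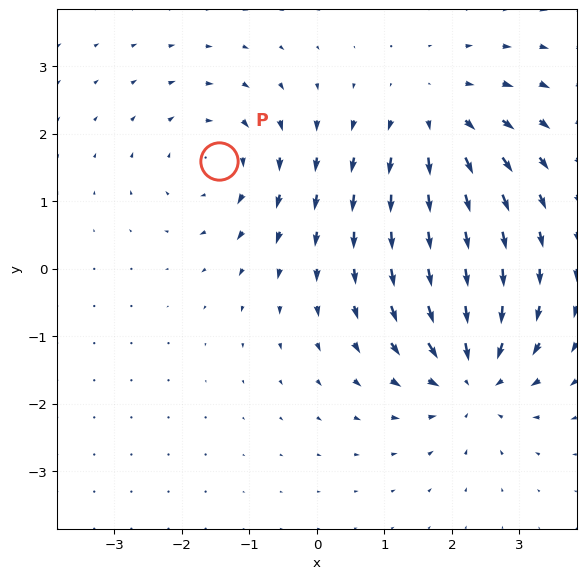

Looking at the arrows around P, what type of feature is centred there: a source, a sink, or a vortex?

vortex

At P (-1.5, 1.6) the arrows circulate clockwise. Divergence ≈0, curl about -4 — near-zero divergence with nonzero curl is a vortex.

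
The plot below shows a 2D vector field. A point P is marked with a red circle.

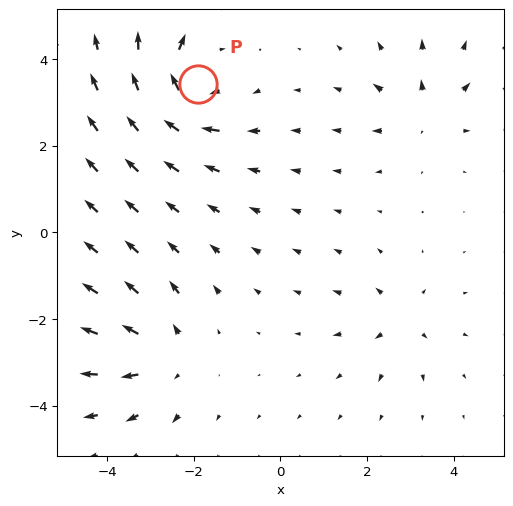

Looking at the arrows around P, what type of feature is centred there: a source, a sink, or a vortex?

At P (-1.9, 3.4) the arrows circulate clockwise. Divergence ≈0, curl about -7 — near-zero divergence with nonzero curl is a vortex.

vortex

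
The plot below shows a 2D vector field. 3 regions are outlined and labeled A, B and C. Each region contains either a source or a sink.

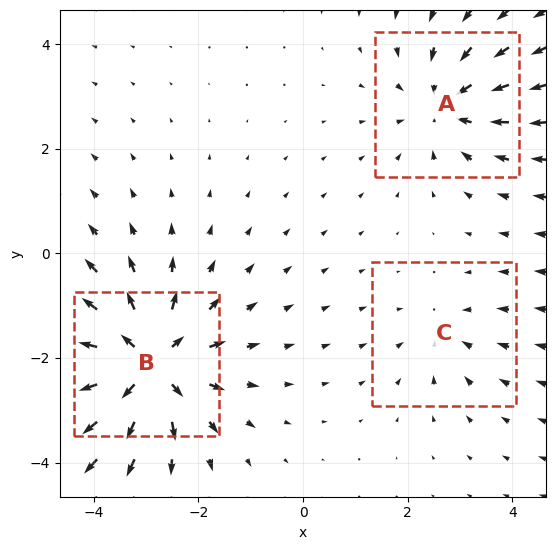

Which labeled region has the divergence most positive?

B

Divergence at each region's feature centre — A: about -3, B: about +6, C: about -2. Region B is most positive.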